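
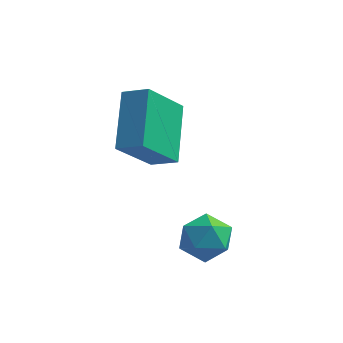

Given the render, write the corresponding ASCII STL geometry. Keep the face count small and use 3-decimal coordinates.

solid 
facet normal -0.263 0.081 0.961
outer loop
vertex 1.222 1.655 1.651
vertex 0.75 0.924 1.584
vertex 1.59 0.881 1.817
endloop
endfacet
facet normal 0.383 0.364 0.849
outer loop
vertex 1.222 1.655 1.651
vertex 1.59 0.881 1.817
vertex 2.027 1.484 1.361
endloop
endfacet
facet normal 0.316 0.878 0.359
outer loop
vertex 1.222 1.655 1.651
vertex 2.027 1.484 1.361
vertex 1.456 1.899 0.847
endloop
endfacet
facet normal -0.371 0.913 0.169
outer loop
vertex 1.222 1.655 1.651
vertex 1.456 1.899 0.847
vertex 0.667 1.553 0.985
endloop
endfacet
facet normal -0.728 0.420 0.542
outer loop
vertex 1.222 1.655 1.651
vertex 0.667 1.553 0.985
vertex 0.75 0.924 1.584
endloop
endfacet
facet normal 0.803 -0.145 0.578
outer loop
vertex 2.027 1.484 1.361
vertex 1.59 0.881 1.817
vertex 2.053 0.647 1.115
endloop
endfacet
facet normal -0.242 -0.603 0.760
outer loop
vertex 1.59 0.881 1.817
vertex 0.75 0.924 1.584
vertex 1.264 0.301 1.253
endloop
endfacet
facet normal -0.995 -0.055 0.081
outer loop
vertex 0.75 0.924 1.584
vertex 0.667 1.553 0.985
vertex 0.693 0.716 0.739
endloop
endfacet
facet normal -0.417 0.743 -0.523
outer loop
vertex 0.667 1.553 0.985
vertex 1.456 1.899 0.847
vertex 1.13 1.319 0.283
endloop
endfacet
facet normal 0.694 0.687 -0.216
outer loop
vertex 1.456 1.899 0.847
vertex 2.027 1.484 1.361
vertex 1.97 1.276 0.516
endloop
endfacet
facet normal 0.371 -0.913 -0.169
outer loop
vertex 1.498 0.545 0.449
vertex 2.053 0.647 1.115
vertex 1.264 0.301 1.253
endloop
endfacet
facet normal -0.316 -0.878 -0.359
outer loop
vertex 1.498 0.545 0.449
vertex 1.264 0.301 1.253
vertex 0.693 0.716 0.739
endloop
endfacet
facet normal -0.383 -0.364 -0.849
outer loop
vertex 1.498 0.545 0.449
vertex 0.693 0.716 0.739
vertex 1.13 1.319 0.283
endloop
endfacet
facet normal 0.263 -0.081 -0.961
outer loop
vertex 1.498 0.545 0.449
vertex 1.13 1.319 0.283
vertex 1.97 1.276 0.516
endloop
endfacet
facet normal 0.728 -0.420 -0.542
outer loop
vertex 1.498 0.545 0.449
vertex 1.97 1.276 0.516
vertex 2.053 0.647 1.115
endloop
endfacet
facet normal 0.417 -0.743 0.523
outer loop
vertex 1.264 0.301 1.253
vertex 2.053 0.647 1.115
vertex 1.59 0.881 1.817
endloop
endfacet
facet normal -0.694 -0.687 0.216
outer loop
vertex 0.693 0.716 0.739
vertex 1.264 0.301 1.253
vertex 0.75 0.924 1.584
endloop
endfacet
facet normal -0.803 0.145 -0.578
outer loop
vertex 1.13 1.319 0.283
vertex 0.693 0.716 0.739
vertex 0.667 1.553 0.985
endloop
endfacet
facet normal 0.242 0.603 -0.760
outer loop
vertex 1.97 1.276 0.516
vertex 1.13 1.319 0.283
vertex 1.456 1.899 0.847
endloop
endfacet
facet normal 0.995 0.055 -0.081
outer loop
vertex 2.053 0.647 1.115
vertex 1.97 1.276 0.516
vertex 2.027 1.484 1.361
endloop
endfacet
facet normal -0.371 -0.579 0.726
outer loop
vertex -1.15 3.934 4.964
vertex -2.01 4.023 4.595
vertex -0.813 2.209 3.761
endloop
endfacet
facet normal 0.915 -0.095 0.392
outer loop
vertex -0.09 3.337 2.345
vertex -1.15 3.934 4.964
vertex -0.813 2.209 3.761
endloop
endfacet
facet normal -0.370 -0.578 0.727
outer loop
vertex -0.813 2.209 3.761
vertex -2.01 4.023 4.595
vertex -1.673 2.297 3.393
endloop
endfacet
facet normal 0.159 -0.810 -0.564
outer loop
vertex -1.673 2.297 3.393
vertex -0.09 3.337 2.345
vertex -0.813 2.209 3.761
endloop
endfacet
facet normal -0.158 0.810 0.564
outer loop
vertex -1.15 3.934 4.964
vertex -1.287 5.151 3.179
vertex -2.01 4.023 4.595
endloop
endfacet
facet normal 0.915 -0.094 0.392
outer loop
vertex -0.427 5.063 3.547
vertex -1.15 3.934 4.964
vertex -0.09 3.337 2.345
endloop
endfacet
facet normal -0.159 0.810 0.564
outer loop
vertex -0.427 5.063 3.547
vertex -1.287 5.151 3.179
vertex -1.15 3.934 4.964
endloop
endfacet
facet normal -0.915 0.094 -0.392
outer loop
vertex -2.01 4.023 4.595
vertex -1.287 5.151 3.179
vertex -1.673 2.297 3.393
endloop
endfacet
facet normal 0.158 -0.810 -0.565
outer loop
vertex -0.95 3.426 1.976
vertex -0.09 3.337 2.345
vertex -1.673 2.297 3.393
endloop
endfacet
facet normal -0.915 0.094 -0.392
outer loop
vertex -1.673 2.297 3.393
vertex -1.287 5.151 3.179
vertex -0.95 3.426 1.976
endloop
endfacet
facet normal 0.371 0.578 -0.726
outer loop
vertex -0.95 3.426 1.976
vertex -0.427 5.063 3.547
vertex -0.09 3.337 2.345
endloop
endfacet
facet normal 0.370 0.579 -0.727
outer loop
vertex -1.287 5.151 3.179
vertex -0.427 5.063 3.547
vertex -0.95 3.426 1.976
endloop
endfacet

endsolid


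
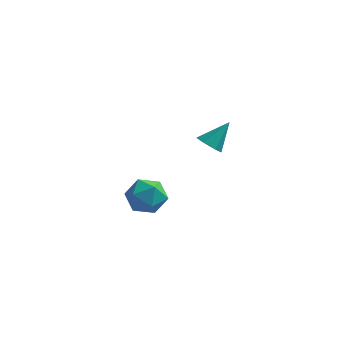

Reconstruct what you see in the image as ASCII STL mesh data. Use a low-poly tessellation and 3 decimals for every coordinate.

solid 
facet normal -0.445 -0.561 -0.698
outer loop
vertex 1.685 2.386 -3.684
vertex 1.154 2.411 -3.365
vertex 1.28 2.843 -3.793
endloop
endfacet
facet normal 0.731 0.551 -0.403
outer loop
vertex 1.685 2.386 -3.684
vertex 1.28 2.843 -3.793
vertex 1.786 3.209 -2.375
endloop
endfacet
facet normal -0.445 -0.561 -0.698
outer loop
vertex 1.28 2.843 -3.793
vertex 1.154 2.411 -3.365
vertex 0.749 2.868 -3.474
endloop
endfacet
facet normal -0.086 0.972 -0.220
outer loop
vertex 1.28 2.843 -3.793
vertex 0.749 2.868 -3.474
vertex 1.786 3.209 -2.375
endloop
endfacet
facet normal -0.445 -0.561 -0.698
outer loop
vertex 0.749 2.868 -3.474
vertex 1.154 2.411 -3.365
vertex 0.623 2.436 -3.047
endloop
endfacet
facet normal -0.659 0.617 0.430
outer loop
vertex 0.749 2.868 -3.474
vertex 0.623 2.436 -3.047
vertex 1.786 3.209 -2.375
endloop
endfacet
facet normal -0.444 -0.562 -0.698
outer loop
vertex 0.623 2.436 -3.047
vertex 1.154 2.411 -3.365
vertex 1.028 1.98 -2.938
endloop
endfacet
facet normal -0.415 -0.155 0.896
outer loop
vertex 0.623 2.436 -3.047
vertex 1.028 1.98 -2.938
vertex 1.786 3.209 -2.375
endloop
endfacet
facet normal -0.445 -0.561 -0.698
outer loop
vertex 1.028 1.98 -2.938
vertex 1.154 2.411 -3.365
vertex 1.56 1.955 -3.257
endloop
endfacet
facet normal 0.401 -0.574 0.714
outer loop
vertex 1.028 1.98 -2.938
vertex 1.56 1.955 -3.257
vertex 1.786 3.209 -2.375
endloop
endfacet
facet normal -0.445 -0.562 -0.697
outer loop
vertex 1.56 1.955 -3.257
vertex 1.154 2.411 -3.365
vertex 1.685 2.386 -3.684
endloop
endfacet
facet normal 0.973 -0.220 0.063
outer loop
vertex 1.56 1.955 -3.257
vertex 1.685 2.386 -3.684
vertex 1.786 3.209 -2.375
endloop
endfacet
facet normal -0.833 0.433 0.346
outer loop
vertex -0.316 -1.925 -3.177
vertex -0.727 -2.73 -3.159
vertex -0.274 -2.438 -2.434
endloop
endfacet
facet normal -0.253 0.789 0.559
outer loop
vertex -0.316 -1.925 -3.177
vertex -0.274 -2.438 -2.434
vertex 0.462 -1.998 -2.722
endloop
endfacet
facet normal 0.107 0.994 -0.023
outer loop
vertex -0.316 -1.925 -3.177
vertex 0.462 -1.998 -2.722
vertex 0.463 -2.019 -3.626
endloop
endfacet
facet normal -0.251 0.763 -0.595
outer loop
vertex -0.316 -1.925 -3.177
vertex 0.463 -2.019 -3.626
vertex -0.272 -2.471 -3.896
endloop
endfacet
facet normal -0.832 0.416 -0.367
outer loop
vertex -0.316 -1.925 -3.177
vertex -0.272 -2.471 -3.896
vertex -0.727 -2.73 -3.159
endloop
endfacet
facet normal 0.161 0.338 0.927
outer loop
vertex 0.462 -1.998 -2.722
vertex -0.274 -2.438 -2.434
vertex 0.532 -2.849 -2.424
endloop
endfacet
facet normal -0.777 -0.239 0.582
outer loop
vertex -0.274 -2.438 -2.434
vertex -0.727 -2.73 -3.159
vertex -0.203 -3.301 -2.694
endloop
endfacet
facet normal -0.776 -0.264 -0.572
outer loop
vertex -0.727 -2.73 -3.159
vertex -0.272 -2.471 -3.896
vertex -0.202 -3.322 -3.598
endloop
endfacet
facet normal 0.163 0.297 -0.941
outer loop
vertex -0.272 -2.471 -3.896
vertex 0.463 -2.019 -3.626
vertex 0.534 -2.882 -3.886
endloop
endfacet
facet normal 0.743 0.670 -0.015
outer loop
vertex 0.463 -2.019 -3.626
vertex 0.462 -1.998 -2.722
vertex 0.987 -2.59 -3.161
endloop
endfacet
facet normal 0.251 -0.763 0.595
outer loop
vertex 0.576 -3.395 -3.143
vertex 0.532 -2.849 -2.424
vertex -0.203 -3.301 -2.694
endloop
endfacet
facet normal -0.107 -0.994 0.023
outer loop
vertex 0.576 -3.395 -3.143
vertex -0.203 -3.301 -2.694
vertex -0.202 -3.322 -3.598
endloop
endfacet
facet normal 0.253 -0.789 -0.559
outer loop
vertex 0.576 -3.395 -3.143
vertex -0.202 -3.322 -3.598
vertex 0.534 -2.882 -3.886
endloop
endfacet
facet normal 0.833 -0.433 -0.346
outer loop
vertex 0.576 -3.395 -3.143
vertex 0.534 -2.882 -3.886
vertex 0.987 -2.59 -3.161
endloop
endfacet
facet normal 0.832 -0.416 0.367
outer loop
vertex 0.576 -3.395 -3.143
vertex 0.987 -2.59 -3.161
vertex 0.532 -2.849 -2.424
endloop
endfacet
facet normal -0.163 -0.297 0.941
outer loop
vertex -0.203 -3.301 -2.694
vertex 0.532 -2.849 -2.424
vertex -0.274 -2.438 -2.434
endloop
endfacet
facet normal -0.743 -0.670 0.015
outer loop
vertex -0.202 -3.322 -3.598
vertex -0.203 -3.301 -2.694
vertex -0.727 -2.73 -3.159
endloop
endfacet
facet normal -0.161 -0.338 -0.927
outer loop
vertex 0.534 -2.882 -3.886
vertex -0.202 -3.322 -3.598
vertex -0.272 -2.471 -3.896
endloop
endfacet
facet normal 0.777 0.239 -0.582
outer loop
vertex 0.987 -2.59 -3.161
vertex 0.534 -2.882 -3.886
vertex 0.463 -2.019 -3.626
endloop
endfacet
facet normal 0.776 0.264 0.572
outer loop
vertex 0.532 -2.849 -2.424
vertex 0.987 -2.59 -3.161
vertex 0.462 -1.998 -2.722
endloop
endfacet

endsolid


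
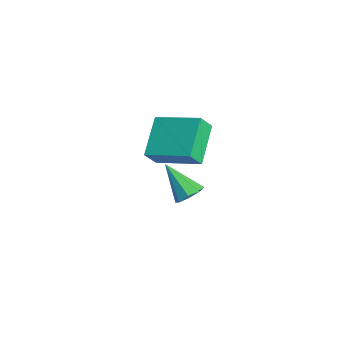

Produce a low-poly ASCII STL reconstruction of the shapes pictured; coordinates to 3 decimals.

solid 
facet normal 0.583 0.387 -0.714
outer loop
vertex 1.517 3.423 -1.248
vertex 1.074 3.122 -1.773
vertex 1.092 3.775 -1.404
endloop
endfacet
facet normal 0.120 0.520 0.846
outer loop
vertex 1.517 3.423 -1.248
vertex 1.092 3.775 -1.404
vertex -0.074 2.358 -0.367
endloop
endfacet
facet normal 0.583 0.387 -0.714
outer loop
vertex 1.092 3.775 -1.404
vertex 1.074 3.122 -1.773
vertex 0.656 3.744 -1.777
endloop
endfacet
facet normal -0.467 0.739 0.485
outer loop
vertex 1.092 3.775 -1.404
vertex 0.656 3.744 -1.777
vertex -0.074 2.358 -0.367
endloop
endfacet
facet normal 0.583 0.387 -0.714
outer loop
vertex 0.656 3.744 -1.777
vertex 1.074 3.122 -1.773
vertex 0.465 3.349 -2.147
endloop
endfacet
facet normal -0.893 0.450 -0.020
outer loop
vertex 0.656 3.744 -1.777
vertex 0.465 3.349 -2.147
vertex -0.074 2.358 -0.367
endloop
endfacet
facet normal 0.583 0.388 -0.714
outer loop
vertex 0.465 3.349 -2.147
vertex 1.074 3.122 -1.773
vertex 0.632 2.821 -2.298
endloop
endfacet
facet normal -0.909 -0.180 -0.376
outer loop
vertex 0.465 3.349 -2.147
vertex 0.632 2.821 -2.298
vertex -0.074 2.358 -0.367
endloop
endfacet
facet normal 0.583 0.388 -0.714
outer loop
vertex 0.632 2.821 -2.298
vertex 1.074 3.122 -1.773
vertex 1.057 2.469 -2.142
endloop
endfacet
facet normal -0.507 -0.777 -0.372
outer loop
vertex 0.632 2.821 -2.298
vertex 1.057 2.469 -2.142
vertex -0.074 2.358 -0.367
endloop
endfacet
facet normal 0.583 0.388 -0.714
outer loop
vertex 1.057 2.469 -2.142
vertex 1.074 3.122 -1.773
vertex 1.493 2.5 -1.769
endloop
endfacet
facet normal 0.080 -0.997 -0.011
outer loop
vertex 1.057 2.469 -2.142
vertex 1.493 2.5 -1.769
vertex -0.074 2.358 -0.367
endloop
endfacet
facet normal 0.583 0.388 -0.714
outer loop
vertex 1.493 2.5 -1.769
vertex 1.074 3.122 -1.773
vertex 1.683 2.895 -1.399
endloop
endfacet
facet normal 0.506 -0.707 0.494
outer loop
vertex 1.493 2.5 -1.769
vertex 1.683 2.895 -1.399
vertex -0.074 2.358 -0.367
endloop
endfacet
facet normal 0.583 0.388 -0.714
outer loop
vertex 1.683 2.895 -1.399
vertex 1.074 3.122 -1.773
vertex 1.517 3.423 -1.248
endloop
endfacet
facet normal 0.523 -0.078 0.849
outer loop
vertex 1.683 2.895 -1.399
vertex 1.517 3.423 -1.248
vertex -0.074 2.358 -0.367
endloop
endfacet
facet normal -0.660 -0.689 -0.301
outer loop
vertex 1.433 1.45 4.134
vertex 1.199 2.036 3.307
vertex 2.91 0.509 3.05
endloop
endfacet
facet normal 0.225 -0.563 0.795
outer loop
vertex 4.361 2.024 3.713
vertex 1.433 1.45 4.134
vertex 2.91 0.509 3.05
endloop
endfacet
facet normal -0.660 -0.689 -0.301
outer loop
vertex 2.91 0.509 3.05
vertex 1.199 2.036 3.307
vertex 2.676 1.095 2.223
endloop
endfacet
facet normal 0.717 -0.457 -0.526
outer loop
vertex 2.676 1.095 2.223
vertex 4.361 2.024 3.713
vertex 2.91 0.509 3.05
endloop
endfacet
facet normal -0.717 0.457 0.526
outer loop
vertex 1.433 1.45 4.134
vertex 2.65 3.551 3.97
vertex 1.199 2.036 3.307
endloop
endfacet
facet normal 0.225 -0.563 0.795
outer loop
vertex 2.884 2.965 4.797
vertex 1.433 1.45 4.134
vertex 4.361 2.024 3.713
endloop
endfacet
facet normal -0.717 0.457 0.526
outer loop
vertex 2.884 2.965 4.797
vertex 2.65 3.551 3.97
vertex 1.433 1.45 4.134
endloop
endfacet
facet normal -0.225 0.563 -0.795
outer loop
vertex 1.199 2.036 3.307
vertex 2.65 3.551 3.97
vertex 2.676 1.095 2.223
endloop
endfacet
facet normal 0.717 -0.457 -0.526
outer loop
vertex 4.127 2.61 2.886
vertex 4.361 2.024 3.713
vertex 2.676 1.095 2.223
endloop
endfacet
facet normal -0.225 0.563 -0.795
outer loop
vertex 2.676 1.095 2.223
vertex 2.65 3.551 3.97
vertex 4.127 2.61 2.886
endloop
endfacet
facet normal 0.660 0.689 0.301
outer loop
vertex 4.127 2.61 2.886
vertex 2.884 2.965 4.797
vertex 4.361 2.024 3.713
endloop
endfacet
facet normal 0.660 0.689 0.301
outer loop
vertex 2.65 3.551 3.97
vertex 2.884 2.965 4.797
vertex 4.127 2.61 2.886
endloop
endfacet

endsolid


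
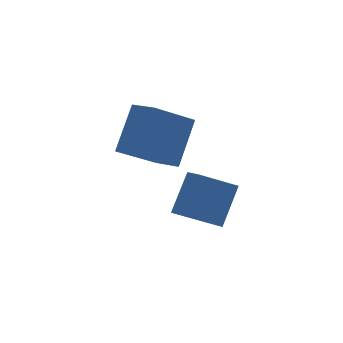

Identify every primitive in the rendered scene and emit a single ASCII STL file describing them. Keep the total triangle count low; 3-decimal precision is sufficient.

solid 
facet normal -0.541 -0.434 -0.720
outer loop
vertex 2.746 -3.194 -0.759
vertex 2.756 -2.23 -1.348
vertex 4.016 -3.63 -1.451
endloop
endfacet
facet normal -0.009 -0.853 0.522
outer loop
vertex 4.964 -2.87 -0.192
vertex 2.746 -3.194 -0.759
vertex 4.016 -3.63 -1.451
endloop
endfacet
facet normal -0.542 -0.435 -0.720
outer loop
vertex 4.016 -3.63 -1.451
vertex 2.756 -2.23 -1.348
vertex 4.025 -2.666 -2.04
endloop
endfacet
facet normal 0.840 -0.288 -0.459
outer loop
vertex 4.025 -2.666 -2.04
vertex 4.964 -2.87 -0.192
vertex 4.016 -3.63 -1.451
endloop
endfacet
facet normal -0.840 0.289 0.458
outer loop
vertex 2.746 -3.194 -0.759
vertex 3.704 -1.47 -0.089
vertex 2.756 -2.23 -1.348
endloop
endfacet
facet normal -0.009 -0.853 0.522
outer loop
vertex 3.695 -2.434 0.5
vertex 2.746 -3.194 -0.759
vertex 4.964 -2.87 -0.192
endloop
endfacet
facet normal -0.840 0.288 0.459
outer loop
vertex 3.695 -2.434 0.5
vertex 3.704 -1.47 -0.089
vertex 2.746 -3.194 -0.759
endloop
endfacet
facet normal 0.009 0.853 -0.522
outer loop
vertex 2.756 -2.23 -1.348
vertex 3.704 -1.47 -0.089
vertex 4.025 -2.666 -2.04
endloop
endfacet
facet normal 0.840 -0.289 -0.459
outer loop
vertex 4.974 -1.906 -0.781
vertex 4.964 -2.87 -0.192
vertex 4.025 -2.666 -2.04
endloop
endfacet
facet normal 0.009 0.853 -0.522
outer loop
vertex 4.025 -2.666 -2.04
vertex 3.704 -1.47 -0.089
vertex 4.974 -1.906 -0.781
endloop
endfacet
facet normal 0.542 0.434 0.720
outer loop
vertex 4.974 -1.906 -0.781
vertex 3.695 -2.434 0.5
vertex 4.964 -2.87 -0.192
endloop
endfacet
facet normal 0.541 0.435 0.720
outer loop
vertex 3.704 -1.47 -0.089
vertex 3.695 -2.434 0.5
vertex 4.974 -1.906 -0.781
endloop
endfacet
facet normal -0.515 -0.478 -0.712
outer loop
vertex 1.486 -2.372 2.182
vertex 1.127 -1.318 1.734
vertex 2.988 -2.333 1.069
endloop
endfacet
facet normal 0.299 -0.878 0.373
outer loop
vertex 4.013 -1.382 2.486
vertex 1.486 -2.372 2.182
vertex 2.988 -2.333 1.069
endloop
endfacet
facet normal -0.515 -0.478 -0.712
outer loop
vertex 2.988 -2.333 1.069
vertex 1.127 -1.318 1.734
vertex 2.629 -1.279 0.621
endloop
endfacet
facet normal 0.803 0.021 -0.595
outer loop
vertex 2.629 -1.279 0.621
vertex 4.013 -1.382 2.486
vertex 2.988 -2.333 1.069
endloop
endfacet
facet normal -0.803 -0.021 0.595
outer loop
vertex 1.486 -2.372 2.182
vertex 2.152 -0.367 3.151
vertex 1.127 -1.318 1.734
endloop
endfacet
facet normal 0.299 -0.878 0.373
outer loop
vertex 2.511 -1.421 3.599
vertex 1.486 -2.372 2.182
vertex 4.013 -1.382 2.486
endloop
endfacet
facet normal -0.803 -0.021 0.595
outer loop
vertex 2.511 -1.421 3.599
vertex 2.152 -0.367 3.151
vertex 1.486 -2.372 2.182
endloop
endfacet
facet normal -0.299 0.878 -0.373
outer loop
vertex 1.127 -1.318 1.734
vertex 2.152 -0.367 3.151
vertex 2.629 -1.279 0.621
endloop
endfacet
facet normal 0.803 0.021 -0.595
outer loop
vertex 3.654 -0.328 2.038
vertex 4.013 -1.382 2.486
vertex 2.629 -1.279 0.621
endloop
endfacet
facet normal -0.299 0.878 -0.373
outer loop
vertex 2.629 -1.279 0.621
vertex 2.152 -0.367 3.151
vertex 3.654 -0.328 2.038
endloop
endfacet
facet normal 0.515 0.478 0.712
outer loop
vertex 3.654 -0.328 2.038
vertex 2.511 -1.421 3.599
vertex 4.013 -1.382 2.486
endloop
endfacet
facet normal 0.515 0.478 0.712
outer loop
vertex 2.152 -0.367 3.151
vertex 2.511 -1.421 3.599
vertex 3.654 -0.328 2.038
endloop
endfacet

endsolid


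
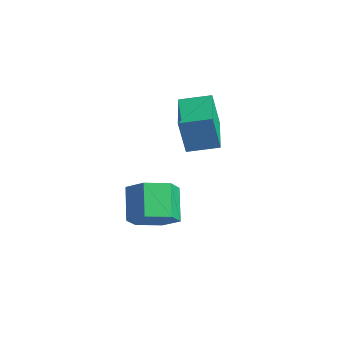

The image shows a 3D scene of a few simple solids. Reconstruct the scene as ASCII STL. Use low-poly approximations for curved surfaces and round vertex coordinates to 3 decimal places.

solid 
facet normal 0.628 -0.358 -0.691
outer loop
vertex 2.896 0.686 -2.453
vertex 2.11 0.381 -3.009
vertex 2.492 1.306 -3.141
endloop
endfacet
facet normal 0.668 0.704 0.242
outer loop
vertex 2.896 0.686 -2.453
vertex 2.492 1.306 -3.141
vertex 1.916 1.244 -1.375
endloop
endfacet
facet normal 0.668 0.703 0.243
outer loop
vertex 1.916 1.244 -1.375
vertex 2.492 1.306 -3.141
vertex 1.513 1.864 -2.062
endloop
endfacet
facet normal -0.628 0.358 0.691
outer loop
vertex 1.916 1.244 -1.375
vertex 1.513 1.864 -2.062
vertex 1.13 0.939 -1.931
endloop
endfacet
facet normal 0.628 -0.358 -0.691
outer loop
vertex 2.492 1.306 -3.141
vertex 2.11 0.381 -3.009
vertex 1.706 1.001 -3.697
endloop
endfacet
facet normal -0.012 0.884 -0.468
outer loop
vertex 2.492 1.306 -3.141
vertex 1.706 1.001 -3.697
vertex 1.513 1.864 -2.062
endloop
endfacet
facet normal -0.011 0.884 -0.468
outer loop
vertex 1.513 1.864 -2.062
vertex 1.706 1.001 -3.697
vertex 0.727 1.56 -2.618
endloop
endfacet
facet normal -0.628 0.358 0.692
outer loop
vertex 1.513 1.864 -2.062
vertex 0.727 1.56 -2.618
vertex 1.13 0.939 -1.931
endloop
endfacet
facet normal 0.628 -0.358 -0.691
outer loop
vertex 1.706 1.001 -3.697
vertex 2.11 0.381 -3.009
vertex 1.324 0.076 -3.565
endloop
endfacet
facet normal -0.680 0.180 -0.710
outer loop
vertex 1.706 1.001 -3.697
vertex 1.324 0.076 -3.565
vertex 0.727 1.56 -2.618
endloop
endfacet
facet normal -0.680 0.180 -0.711
outer loop
vertex 0.727 1.56 -2.618
vertex 1.324 0.076 -3.565
vertex 0.344 0.634 -2.487
endloop
endfacet
facet normal -0.628 0.357 0.691
outer loop
vertex 0.727 1.56 -2.618
vertex 0.344 0.634 -2.487
vertex 1.13 0.939 -1.931
endloop
endfacet
facet normal 0.628 -0.358 -0.691
outer loop
vertex 1.324 0.076 -3.565
vertex 2.11 0.381 -3.009
vertex 1.727 -0.544 -2.878
endloop
endfacet
facet normal -0.668 -0.703 -0.243
outer loop
vertex 1.324 0.076 -3.565
vertex 1.727 -0.544 -2.878
vertex 0.344 0.634 -2.487
endloop
endfacet
facet normal -0.668 -0.704 -0.242
outer loop
vertex 0.344 0.634 -2.487
vertex 1.727 -0.544 -2.878
vertex 0.748 0.014 -1.799
endloop
endfacet
facet normal -0.628 0.358 0.691
outer loop
vertex 0.344 0.634 -2.487
vertex 0.748 0.014 -1.799
vertex 1.13 0.939 -1.931
endloop
endfacet
facet normal 0.628 -0.358 -0.692
outer loop
vertex 1.727 -0.544 -2.878
vertex 2.11 0.381 -3.009
vertex 2.513 -0.24 -2.322
endloop
endfacet
facet normal 0.011 -0.884 0.467
outer loop
vertex 1.727 -0.544 -2.878
vertex 2.513 -0.24 -2.322
vertex 0.748 0.014 -1.799
endloop
endfacet
facet normal 0.012 -0.884 0.468
outer loop
vertex 0.748 0.014 -1.799
vertex 2.513 -0.24 -2.322
vertex 1.534 0.319 -1.243
endloop
endfacet
facet normal -0.628 0.358 0.691
outer loop
vertex 0.748 0.014 -1.799
vertex 1.534 0.319 -1.243
vertex 1.13 0.939 -1.931
endloop
endfacet
facet normal 0.628 -0.357 -0.691
outer loop
vertex 2.513 -0.24 -2.322
vertex 2.11 0.381 -3.009
vertex 2.896 0.686 -2.453
endloop
endfacet
facet normal 0.680 -0.181 0.711
outer loop
vertex 2.513 -0.24 -2.322
vertex 2.896 0.686 -2.453
vertex 1.534 0.319 -1.243
endloop
endfacet
facet normal 0.680 -0.179 0.711
outer loop
vertex 1.534 0.319 -1.243
vertex 2.896 0.686 -2.453
vertex 1.916 1.244 -1.375
endloop
endfacet
facet normal -0.628 0.358 0.691
outer loop
vertex 1.534 0.319 -1.243
vertex 1.916 1.244 -1.375
vertex 1.13 0.939 -1.931
endloop
endfacet
facet normal -0.533 -0.824 -0.191
outer loop
vertex 2.522 1.166 2.118
vertex 0.769 2.284 2.183
vertex 2.639 1.438 0.617
endloop
endfacet
facet normal 0.842 -0.538 -0.032
outer loop
vertex 3.311 2.476 0.857
vertex 2.522 1.166 2.118
vertex 2.639 1.438 0.617
endloop
endfacet
facet normal -0.533 -0.825 -0.191
outer loop
vertex 2.639 1.438 0.617
vertex 0.769 2.284 2.183
vertex 0.887 2.555 0.682
endloop
endfacet
facet normal 0.077 0.177 -0.981
outer loop
vertex 0.887 2.555 0.682
vertex 3.311 2.476 0.857
vertex 2.639 1.438 0.617
endloop
endfacet
facet normal -0.077 -0.177 0.981
outer loop
vertex 2.522 1.166 2.118
vertex 1.441 3.322 2.423
vertex 0.769 2.284 2.183
endloop
endfacet
facet normal 0.843 -0.537 -0.031
outer loop
vertex 3.193 2.205 2.358
vertex 2.522 1.166 2.118
vertex 3.311 2.476 0.857
endloop
endfacet
facet normal -0.077 -0.177 0.981
outer loop
vertex 3.193 2.205 2.358
vertex 1.441 3.322 2.423
vertex 2.522 1.166 2.118
endloop
endfacet
facet normal -0.842 0.538 0.031
outer loop
vertex 0.769 2.284 2.183
vertex 1.441 3.322 2.423
vertex 0.887 2.555 0.682
endloop
endfacet
facet normal 0.077 0.177 -0.981
outer loop
vertex 1.558 3.594 0.922
vertex 3.311 2.476 0.857
vertex 0.887 2.555 0.682
endloop
endfacet
facet normal -0.843 0.537 0.032
outer loop
vertex 0.887 2.555 0.682
vertex 1.441 3.322 2.423
vertex 1.558 3.594 0.922
endloop
endfacet
facet normal 0.533 0.824 0.191
outer loop
vertex 1.558 3.594 0.922
vertex 3.193 2.205 2.358
vertex 3.311 2.476 0.857
endloop
endfacet
facet normal 0.533 0.824 0.191
outer loop
vertex 1.441 3.322 2.423
vertex 3.193 2.205 2.358
vertex 1.558 3.594 0.922
endloop
endfacet

endsolid


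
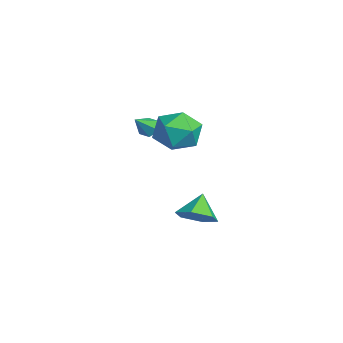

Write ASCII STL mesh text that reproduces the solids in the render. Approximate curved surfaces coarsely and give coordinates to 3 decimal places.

solid 
facet normal -0.565 0.825 0.014
outer loop
vertex -1.537 3.125 1.644
vertex -1.895 2.862 2.723
vertex -0.942 3.517 2.568
endloop
endfacet
facet normal 0.012 0.918 -0.397
outer loop
vertex -1.537 3.125 1.644
vertex -0.942 3.517 2.568
vertex -0.37 3.107 1.637
endloop
endfacet
facet normal 0.001 0.419 -0.908
outer loop
vertex -1.537 3.125 1.644
vertex -0.37 3.107 1.637
vertex -0.97 2.199 1.217
endloop
endfacet
facet normal -0.582 0.019 -0.813
outer loop
vertex -1.537 3.125 1.644
vertex -0.97 2.199 1.217
vertex -1.913 2.047 1.888
endloop
endfacet
facet normal -0.932 0.270 -0.243
outer loop
vertex -1.537 3.125 1.644
vertex -1.913 2.047 1.888
vertex -1.895 2.862 2.723
endloop
endfacet
facet normal 0.590 0.808 0.007
outer loop
vertex -0.37 3.107 1.637
vertex -0.942 3.517 2.568
vertex -0.007 2.833 2.712
endloop
endfacet
facet normal -0.343 0.657 0.671
outer loop
vertex -0.942 3.517 2.568
vertex -1.895 2.862 2.723
vertex -0.95 2.681 3.383
endloop
endfacet
facet normal -0.937 -0.241 0.255
outer loop
vertex -1.895 2.862 2.723
vertex -1.913 2.047 1.888
vertex -1.55 1.773 2.963
endloop
endfacet
facet normal -0.370 -0.647 -0.667
outer loop
vertex -1.913 2.047 1.888
vertex -0.97 2.199 1.217
vertex -0.978 1.363 2.032
endloop
endfacet
facet normal 0.573 0.001 -0.820
outer loop
vertex -0.97 2.199 1.217
vertex -0.37 3.107 1.637
vertex -0.025 2.018 1.877
endloop
endfacet
facet normal 0.582 -0.019 0.813
outer loop
vertex -0.383 1.755 2.956
vertex -0.007 2.833 2.712
vertex -0.95 2.681 3.383
endloop
endfacet
facet normal -0.001 -0.419 0.908
outer loop
vertex -0.383 1.755 2.956
vertex -0.95 2.681 3.383
vertex -1.55 1.773 2.963
endloop
endfacet
facet normal -0.012 -0.918 0.397
outer loop
vertex -0.383 1.755 2.956
vertex -1.55 1.773 2.963
vertex -0.978 1.363 2.032
endloop
endfacet
facet normal 0.565 -0.825 -0.014
outer loop
vertex -0.383 1.755 2.956
vertex -0.978 1.363 2.032
vertex -0.025 2.018 1.877
endloop
endfacet
facet normal 0.932 -0.270 0.243
outer loop
vertex -0.383 1.755 2.956
vertex -0.025 2.018 1.877
vertex -0.007 2.833 2.712
endloop
endfacet
facet normal 0.370 0.647 0.667
outer loop
vertex -0.95 2.681 3.383
vertex -0.007 2.833 2.712
vertex -0.942 3.517 2.568
endloop
endfacet
facet normal -0.573 -0.001 0.820
outer loop
vertex -1.55 1.773 2.963
vertex -0.95 2.681 3.383
vertex -1.895 2.862 2.723
endloop
endfacet
facet normal -0.590 -0.808 -0.007
outer loop
vertex -0.978 1.363 2.032
vertex -1.55 1.773 2.963
vertex -1.913 2.047 1.888
endloop
endfacet
facet normal 0.343 -0.657 -0.671
outer loop
vertex -0.025 2.018 1.877
vertex -0.978 1.363 2.032
vertex -0.97 2.199 1.217
endloop
endfacet
facet normal 0.937 0.241 -0.255
outer loop
vertex -0.007 2.833 2.712
vertex -0.025 2.018 1.877
vertex -0.37 3.107 1.637
endloop
endfacet
facet normal -0.476 0.580 -0.661
outer loop
vertex -2.261 1.971 1.749
vertex -2.694 1.633 1.764
vertex -2.663 2.057 2.114
endloop
endfacet
facet normal 0.621 0.555 0.554
outer loop
vertex -2.261 1.971 1.749
vertex -2.663 2.057 2.114
vertex -2.066 0.867 2.636
endloop
endfacet
facet normal -0.475 0.581 -0.661
outer loop
vertex -2.663 2.057 2.114
vertex -2.694 1.633 1.764
vertex -3.097 1.719 2.129
endloop
endfacet
facet normal -0.205 0.305 0.930
outer loop
vertex -2.663 2.057 2.114
vertex -3.097 1.719 2.129
vertex -2.066 0.867 2.636
endloop
endfacet
facet normal -0.475 0.581 -0.661
outer loop
vertex -3.097 1.719 2.129
vertex -2.694 1.633 1.764
vertex -3.128 1.295 1.779
endloop
endfacet
facet normal -0.664 -0.447 0.600
outer loop
vertex -3.097 1.719 2.129
vertex -3.128 1.295 1.779
vertex -2.066 0.867 2.636
endloop
endfacet
facet normal -0.475 0.581 -0.660
outer loop
vertex -3.128 1.295 1.779
vertex -2.694 1.633 1.764
vertex -2.725 1.21 1.414
endloop
endfacet
facet normal -0.297 -0.949 -0.106
outer loop
vertex -3.128 1.295 1.779
vertex -2.725 1.21 1.414
vertex -2.066 0.867 2.636
endloop
endfacet
facet normal -0.476 0.581 -0.660
outer loop
vertex -2.725 1.21 1.414
vertex -2.694 1.633 1.764
vertex -2.292 1.548 1.399
endloop
endfacet
facet normal 0.529 -0.699 -0.481
outer loop
vertex -2.725 1.21 1.414
vertex -2.292 1.548 1.399
vertex -2.066 0.867 2.636
endloop
endfacet
facet normal -0.476 0.581 -0.660
outer loop
vertex -2.292 1.548 1.399
vertex -2.694 1.633 1.764
vertex -2.261 1.971 1.749
endloop
endfacet
facet normal 0.987 0.053 -0.151
outer loop
vertex -2.292 1.548 1.399
vertex -2.261 1.971 1.749
vertex -2.066 0.867 2.636
endloop
endfacet
facet normal 0.596 -0.363 -0.716
outer loop
vertex -0.417 2.897 -2.384
vertex -0.994 3.298 -3.067
vertex -0.242 3.808 -2.7
endloop
endfacet
facet normal 0.340 0.249 0.907
outer loop
vertex -0.417 2.897 -2.384
vertex -0.242 3.808 -2.7
vertex -1.786 3.782 -2.113
endloop
endfacet
facet normal 0.596 -0.363 -0.716
outer loop
vertex -0.242 3.808 -2.7
vertex -0.994 3.298 -3.067
vertex -0.819 4.209 -3.383
endloop
endfacet
facet normal 0.141 0.901 0.410
outer loop
vertex -0.242 3.808 -2.7
vertex -0.819 4.209 -3.383
vertex -1.786 3.782 -2.113
endloop
endfacet
facet normal 0.595 -0.363 -0.717
outer loop
vertex -0.819 4.209 -3.383
vertex -0.994 3.298 -3.067
vertex -1.571 3.699 -3.749
endloop
endfacet
facet normal -0.520 0.847 -0.111
outer loop
vertex -0.819 4.209 -3.383
vertex -1.571 3.699 -3.749
vertex -1.786 3.782 -2.113
endloop
endfacet
facet normal 0.595 -0.364 -0.717
outer loop
vertex -1.571 3.699 -3.749
vertex -0.994 3.298 -3.067
vertex -1.747 2.788 -3.433
endloop
endfacet
facet normal -0.980 0.142 -0.136
outer loop
vertex -1.571 3.699 -3.749
vertex -1.747 2.788 -3.433
vertex -1.786 3.782 -2.113
endloop
endfacet
facet normal 0.595 -0.364 -0.717
outer loop
vertex -1.747 2.788 -3.433
vertex -0.994 3.298 -3.067
vertex -1.169 2.387 -2.75
endloop
endfacet
facet normal -0.781 -0.510 0.361
outer loop
vertex -1.747 2.788 -3.433
vertex -1.169 2.387 -2.75
vertex -1.786 3.782 -2.113
endloop
endfacet
facet normal 0.595 -0.364 -0.716
outer loop
vertex -1.169 2.387 -2.75
vertex -0.994 3.298 -3.067
vertex -0.417 2.897 -2.384
endloop
endfacet
facet normal -0.120 -0.456 0.882
outer loop
vertex -1.169 2.387 -2.75
vertex -0.417 2.897 -2.384
vertex -1.786 3.782 -2.113
endloop
endfacet

endsolid


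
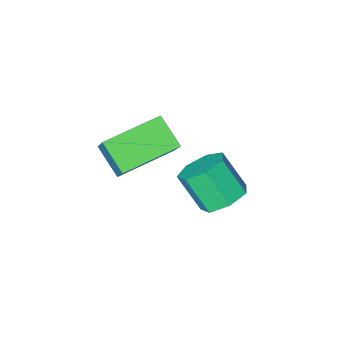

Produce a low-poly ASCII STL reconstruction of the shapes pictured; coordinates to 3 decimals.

solid 
facet normal -0.259 0.551 -0.793
outer loop
vertex -1.416 -0.723 -2.994
vertex -2.18 -1.095 -3.003
vertex -1.937 -0.391 -2.593
endloop
endfacet
facet normal 0.658 0.702 0.273
outer loop
vertex -1.416 -0.723 -2.994
vertex -1.937 -0.391 -2.593
vertex -1.035 -1.534 -1.829
endloop
endfacet
facet normal 0.657 0.702 0.274
outer loop
vertex -1.035 -1.534 -1.829
vertex -1.937 -0.391 -2.593
vertex -1.557 -1.202 -1.427
endloop
endfacet
facet normal 0.259 -0.552 0.793
outer loop
vertex -1.035 -1.534 -1.829
vertex -1.557 -1.202 -1.427
vertex -1.8 -1.905 -1.837
endloop
endfacet
facet normal -0.259 0.551 -0.793
outer loop
vertex -1.937 -0.391 -2.593
vertex -2.18 -1.095 -3.003
vertex -2.642 -0.588 -2.5
endloop
endfacet
facet normal -0.142 0.790 0.596
outer loop
vertex -1.937 -0.391 -2.593
vertex -2.642 -0.588 -2.5
vertex -1.557 -1.202 -1.427
endloop
endfacet
facet normal -0.142 0.790 0.596
outer loop
vertex -1.557 -1.202 -1.427
vertex -2.642 -0.588 -2.5
vertex -2.261 -1.399 -1.334
endloop
endfacet
facet normal 0.259 -0.552 0.793
outer loop
vertex -1.557 -1.202 -1.427
vertex -2.261 -1.399 -1.334
vertex -1.8 -1.905 -1.837
endloop
endfacet
facet normal -0.259 0.551 -0.793
outer loop
vertex -2.642 -0.588 -2.5
vertex -2.18 -1.095 -3.003
vertex -2.999 -1.167 -2.786
endloop
endfacet
facet normal -0.836 0.283 0.470
outer loop
vertex -2.642 -0.588 -2.5
vertex -2.999 -1.167 -2.786
vertex -2.261 -1.399 -1.334
endloop
endfacet
facet normal -0.836 0.283 0.470
outer loop
vertex -2.261 -1.399 -1.334
vertex -2.999 -1.167 -2.786
vertex -2.618 -1.978 -1.62
endloop
endfacet
facet normal 0.260 -0.552 0.793
outer loop
vertex -2.261 -1.399 -1.334
vertex -2.618 -1.978 -1.62
vertex -1.8 -1.905 -1.837
endloop
endfacet
facet normal -0.259 0.551 -0.793
outer loop
vertex -2.999 -1.167 -2.786
vertex -2.18 -1.095 -3.003
vertex -2.739 -1.691 -3.235
endloop
endfacet
facet normal -0.899 -0.437 -0.010
outer loop
vertex -2.999 -1.167 -2.786
vertex -2.739 -1.691 -3.235
vertex -2.618 -1.978 -1.62
endloop
endfacet
facet normal -0.900 -0.436 -0.010
outer loop
vertex -2.618 -1.978 -1.62
vertex -2.739 -1.691 -3.235
vertex -2.359 -2.502 -2.069
endloop
endfacet
facet normal 0.260 -0.551 0.793
outer loop
vertex -2.618 -1.978 -1.62
vertex -2.359 -2.502 -2.069
vertex -1.8 -1.905 -1.837
endloop
endfacet
facet normal -0.260 0.552 -0.792
outer loop
vertex -2.739 -1.691 -3.235
vertex -2.18 -1.095 -3.003
vertex -2.059 -1.766 -3.51
endloop
endfacet
facet normal -0.286 -0.828 -0.482
outer loop
vertex -2.739 -1.691 -3.235
vertex -2.059 -1.766 -3.51
vertex -2.359 -2.502 -2.069
endloop
endfacet
facet normal -0.286 -0.828 -0.482
outer loop
vertex -2.359 -2.502 -2.069
vertex -2.059 -1.766 -3.51
vertex -1.678 -2.577 -2.344
endloop
endfacet
facet normal 0.260 -0.551 0.793
outer loop
vertex -2.359 -2.502 -2.069
vertex -1.678 -2.577 -2.344
vertex -1.8 -1.905 -1.837
endloop
endfacet
facet normal -0.258 0.552 -0.793
outer loop
vertex -2.059 -1.766 -3.51
vertex -2.18 -1.095 -3.003
vertex -1.47 -1.336 -3.402
endloop
endfacet
facet normal 0.543 -0.596 -0.592
outer loop
vertex -2.059 -1.766 -3.51
vertex -1.47 -1.336 -3.402
vertex -1.678 -2.577 -2.344
endloop
endfacet
facet normal 0.543 -0.596 -0.592
outer loop
vertex -1.678 -2.577 -2.344
vertex -1.47 -1.336 -3.402
vertex -1.089 -2.146 -2.237
endloop
endfacet
facet normal 0.259 -0.551 0.793
outer loop
vertex -1.678 -2.577 -2.344
vertex -1.089 -2.146 -2.237
vertex -1.8 -1.905 -1.837
endloop
endfacet
facet normal -0.259 0.551 -0.793
outer loop
vertex -1.47 -1.336 -3.402
vertex -2.18 -1.095 -3.003
vertex -1.416 -0.723 -2.994
endloop
endfacet
facet normal 0.963 0.085 -0.256
outer loop
vertex -1.47 -1.336 -3.402
vertex -1.416 -0.723 -2.994
vertex -1.089 -2.146 -2.237
endloop
endfacet
facet normal 0.963 0.085 -0.256
outer loop
vertex -1.089 -2.146 -2.237
vertex -1.416 -0.723 -2.994
vertex -1.035 -1.534 -1.829
endloop
endfacet
facet normal 0.259 -0.551 0.793
outer loop
vertex -1.089 -2.146 -2.237
vertex -1.035 -1.534 -1.829
vertex -1.8 -1.905 -1.837
endloop
endfacet
facet normal -0.975 0.034 0.218
outer loop
vertex -0.56 -2.558 0.509
vertex -0.301 -1.737 1.536
vertex -0.691 -1.594 -0.228
endloop
endfacet
facet normal -0.194 -0.612 -0.767
outer loop
vertex 1.221 -1.663 -0.656
vertex -0.56 -2.558 0.509
vertex -0.691 -1.594 -0.228
endloop
endfacet
facet normal -0.975 0.036 0.218
outer loop
vertex -0.691 -1.594 -0.228
vertex -0.301 -1.737 1.536
vertex -0.431 -0.773 0.799
endloop
endfacet
facet normal -0.107 0.790 -0.604
outer loop
vertex -0.431 -0.773 0.799
vertex 1.221 -1.663 -0.656
vertex -0.691 -1.594 -0.228
endloop
endfacet
facet normal 0.107 -0.790 0.604
outer loop
vertex -0.56 -2.558 0.509
vertex 1.611 -1.806 1.108
vertex -0.301 -1.737 1.536
endloop
endfacet
facet normal -0.194 -0.612 -0.767
outer loop
vertex 1.351 -2.627 0.081
vertex -0.56 -2.558 0.509
vertex 1.221 -1.663 -0.656
endloop
endfacet
facet normal 0.107 -0.790 0.604
outer loop
vertex 1.351 -2.627 0.081
vertex 1.611 -1.806 1.108
vertex -0.56 -2.558 0.509
endloop
endfacet
facet normal 0.194 0.612 0.767
outer loop
vertex -0.301 -1.737 1.536
vertex 1.611 -1.806 1.108
vertex -0.431 -0.773 0.799
endloop
endfacet
facet normal -0.107 0.790 -0.604
outer loop
vertex 1.48 -0.842 0.371
vertex 1.221 -1.663 -0.656
vertex -0.431 -0.773 0.799
endloop
endfacet
facet normal 0.194 0.612 0.766
outer loop
vertex -0.431 -0.773 0.799
vertex 1.611 -1.806 1.108
vertex 1.48 -0.842 0.371
endloop
endfacet
facet normal 0.975 -0.035 -0.218
outer loop
vertex 1.48 -0.842 0.371
vertex 1.351 -2.627 0.081
vertex 1.221 -1.663 -0.656
endloop
endfacet
facet normal 0.975 -0.035 -0.219
outer loop
vertex 1.611 -1.806 1.108
vertex 1.351 -2.627 0.081
vertex 1.48 -0.842 0.371
endloop
endfacet

endsolid


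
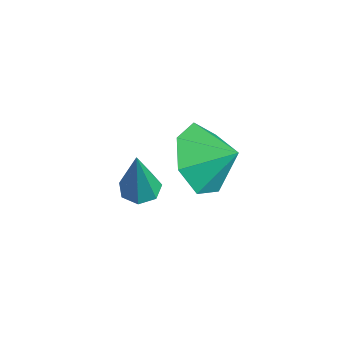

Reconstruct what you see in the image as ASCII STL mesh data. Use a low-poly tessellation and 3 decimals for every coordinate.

solid 
facet normal -0.612 -0.582 -0.536
outer loop
vertex 0.141 3.34 0.573
vertex -0.462 3.155 1.462
vertex -0.568 3.948 0.722
endloop
endfacet
facet normal 0.589 0.757 -0.283
outer loop
vertex 0.141 3.34 0.573
vertex -0.568 3.948 0.722
vertex 0.242 3.825 2.078
endloop
endfacet
facet normal -0.612 -0.582 -0.536
outer loop
vertex -0.568 3.948 0.722
vertex -0.462 3.155 1.462
vertex -1.197 3.96 1.428
endloop
endfacet
facet normal 0.072 0.996 0.047
outer loop
vertex -0.568 3.948 0.722
vertex -1.197 3.96 1.428
vertex 0.242 3.825 2.078
endloop
endfacet
facet normal -0.612 -0.582 -0.536
outer loop
vertex -1.197 3.96 1.428
vertex -0.462 3.155 1.462
vertex -1.272 3.365 2.16
endloop
endfacet
facet normal -0.201 0.770 0.605
outer loop
vertex -1.197 3.96 1.428
vertex -1.272 3.365 2.16
vertex 0.242 3.825 2.078
endloop
endfacet
facet normal -0.612 -0.582 -0.536
outer loop
vertex -1.272 3.365 2.16
vertex -0.462 3.155 1.462
vertex -0.738 2.613 2.366
endloop
endfacet
facet normal -0.023 0.249 0.968
outer loop
vertex -1.272 3.365 2.16
vertex -0.738 2.613 2.366
vertex 0.242 3.825 2.078
endloop
endfacet
facet normal -0.611 -0.582 -0.536
outer loop
vertex -0.738 2.613 2.366
vertex -0.462 3.155 1.462
vertex 0.005 2.269 1.892
endloop
endfacet
facet normal 0.471 -0.175 0.865
outer loop
vertex -0.738 2.613 2.366
vertex 0.005 2.269 1.892
vertex 0.242 3.825 2.078
endloop
endfacet
facet normal -0.611 -0.582 -0.536
outer loop
vertex 0.005 2.269 1.892
vertex -0.462 3.155 1.462
vertex 0.396 2.593 1.094
endloop
endfacet
facet normal 0.910 -0.183 0.372
outer loop
vertex 0.005 2.269 1.892
vertex 0.396 2.593 1.094
vertex 0.242 3.825 2.078
endloop
endfacet
facet normal -0.611 -0.582 -0.536
outer loop
vertex 0.396 2.593 1.094
vertex -0.462 3.155 1.462
vertex 0.141 3.34 0.573
endloop
endfacet
facet normal 0.963 0.232 -0.139
outer loop
vertex 0.396 2.593 1.094
vertex 0.141 3.34 0.573
vertex 0.242 3.825 2.078
endloop
endfacet
facet normal -0.181 0.134 -0.974
outer loop
vertex -2.339 2.283 -1.938
vertex -2.827 2.586 -1.806
vertex -2.278 2.788 -1.88
endloop
endfacet
facet normal 0.988 -0.129 0.082
outer loop
vertex -2.339 2.283 -1.938
vertex -2.278 2.788 -1.88
vertex -2.493 2.334 0.006
endloop
endfacet
facet normal -0.181 0.134 -0.974
outer loop
vertex -2.278 2.788 -1.88
vertex -2.827 2.586 -1.806
vertex -2.631 3.14 -1.766
endloop
endfacet
facet normal 0.723 0.648 0.238
outer loop
vertex -2.278 2.788 -1.88
vertex -2.631 3.14 -1.766
vertex -2.493 2.334 0.006
endloop
endfacet
facet normal -0.181 0.134 -0.974
outer loop
vertex -2.631 3.14 -1.766
vertex -2.827 2.586 -1.806
vertex -3.132 3.076 -1.682
endloop
endfacet
facet normal -0.046 0.908 0.417
outer loop
vertex -2.631 3.14 -1.766
vertex -3.132 3.076 -1.682
vertex -2.493 2.334 0.006
endloop
endfacet
facet normal -0.180 0.135 -0.974
outer loop
vertex -3.132 3.076 -1.682
vertex -2.827 2.586 -1.806
vertex -3.403 2.642 -1.692
endloop
endfacet
facet normal -0.748 0.456 0.483
outer loop
vertex -3.132 3.076 -1.682
vertex -3.403 2.642 -1.692
vertex -2.493 2.334 0.006
endloop
endfacet
facet normal -0.180 0.135 -0.974
outer loop
vertex -3.403 2.642 -1.692
vertex -2.827 2.586 -1.806
vertex -3.241 2.166 -1.788
endloop
endfacet
facet normal -0.846 -0.366 0.387
outer loop
vertex -3.403 2.642 -1.692
vertex -3.241 2.166 -1.788
vertex -2.493 2.334 0.006
endloop
endfacet
facet normal -0.180 0.136 -0.974
outer loop
vertex -3.241 2.166 -1.788
vertex -2.827 2.586 -1.806
vertex -2.767 2.006 -1.898
endloop
endfacet
facet normal -0.271 -0.941 0.201
outer loop
vertex -3.241 2.166 -1.788
vertex -2.767 2.006 -1.898
vertex -2.493 2.334 0.006
endloop
endfacet
facet normal -0.179 0.136 -0.974
outer loop
vertex -2.767 2.006 -1.898
vertex -2.827 2.586 -1.806
vertex -2.339 2.283 -1.938
endloop
endfacet
facet normal 0.546 -0.835 0.065
outer loop
vertex -2.767 2.006 -1.898
vertex -2.339 2.283 -1.938
vertex -2.493 2.334 0.006
endloop
endfacet

endsolid


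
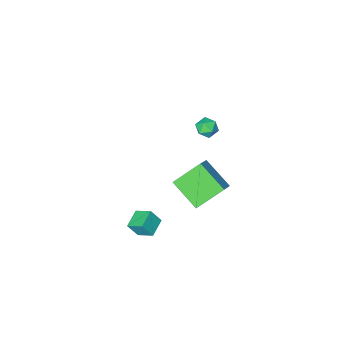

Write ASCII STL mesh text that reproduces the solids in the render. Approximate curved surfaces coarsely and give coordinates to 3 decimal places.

solid 
facet normal -0.535 0.769 0.350
outer loop
vertex -4.301 -3.106 -0.664
vertex -4.217 -3.369 0.041
vertex -3.71 -2.885 -0.246
endloop
endfacet
facet normal -0.184 0.952 -0.244
outer loop
vertex -4.301 -3.106 -0.664
vertex -3.71 -2.885 -0.246
vertex -3.614 -3.054 -0.978
endloop
endfacet
facet normal -0.389 0.511 -0.766
outer loop
vertex -4.301 -3.106 -0.664
vertex -3.614 -3.054 -0.978
vertex -4.062 -3.642 -1.143
endloop
endfacet
facet normal -0.866 0.057 -0.496
outer loop
vertex -4.301 -3.106 -0.664
vertex -4.062 -3.642 -1.143
vertex -4.435 -3.836 -0.514
endloop
endfacet
facet normal -0.957 0.216 0.194
outer loop
vertex -4.301 -3.106 -0.664
vertex -4.435 -3.836 -0.514
vertex -4.217 -3.369 0.041
endloop
endfacet
facet normal 0.513 0.849 -0.129
outer loop
vertex -3.614 -3.054 -0.978
vertex -3.71 -2.885 -0.246
vertex -3.105 -3.284 -0.466
endloop
endfacet
facet normal -0.056 0.552 0.832
outer loop
vertex -3.71 -2.885 -0.246
vertex -4.217 -3.369 0.041
vertex -3.478 -3.478 0.163
endloop
endfacet
facet normal -0.739 -0.344 0.580
outer loop
vertex -4.217 -3.369 0.041
vertex -4.435 -3.836 -0.514
vertex -3.926 -4.066 -0.002
endloop
endfacet
facet normal -0.592 -0.602 -0.537
outer loop
vertex -4.435 -3.836 -0.514
vertex -4.062 -3.642 -1.143
vertex -3.83 -4.235 -0.734
endloop
endfacet
facet normal 0.181 0.136 -0.974
outer loop
vertex -4.062 -3.642 -1.143
vertex -3.614 -3.054 -0.978
vertex -3.323 -3.751 -1.021
endloop
endfacet
facet normal 0.866 -0.057 0.496
outer loop
vertex -3.239 -4.014 -0.316
vertex -3.105 -3.284 -0.466
vertex -3.478 -3.478 0.163
endloop
endfacet
facet normal 0.389 -0.511 0.766
outer loop
vertex -3.239 -4.014 -0.316
vertex -3.478 -3.478 0.163
vertex -3.926 -4.066 -0.002
endloop
endfacet
facet normal 0.184 -0.952 0.244
outer loop
vertex -3.239 -4.014 -0.316
vertex -3.926 -4.066 -0.002
vertex -3.83 -4.235 -0.734
endloop
endfacet
facet normal 0.535 -0.769 -0.350
outer loop
vertex -3.239 -4.014 -0.316
vertex -3.83 -4.235 -0.734
vertex -3.323 -3.751 -1.021
endloop
endfacet
facet normal 0.957 -0.216 -0.194
outer loop
vertex -3.239 -4.014 -0.316
vertex -3.323 -3.751 -1.021
vertex -3.105 -3.284 -0.466
endloop
endfacet
facet normal 0.592 0.602 0.537
outer loop
vertex -3.478 -3.478 0.163
vertex -3.105 -3.284 -0.466
vertex -3.71 -2.885 -0.246
endloop
endfacet
facet normal -0.181 -0.136 0.974
outer loop
vertex -3.926 -4.066 -0.002
vertex -3.478 -3.478 0.163
vertex -4.217 -3.369 0.041
endloop
endfacet
facet normal -0.513 -0.849 0.129
outer loop
vertex -3.83 -4.235 -0.734
vertex -3.926 -4.066 -0.002
vertex -4.435 -3.836 -0.514
endloop
endfacet
facet normal 0.056 -0.552 -0.832
outer loop
vertex -3.323 -3.751 -1.021
vertex -3.83 -4.235 -0.734
vertex -4.062 -3.642 -1.143
endloop
endfacet
facet normal 0.739 0.344 -0.580
outer loop
vertex -3.105 -3.284 -0.466
vertex -3.323 -3.751 -1.021
vertex -3.614 -3.054 -0.978
endloop
endfacet
facet normal -0.783 -0.568 0.253
outer loop
vertex 3.579 2.852 1.465
vertex 3.091 3.148 0.62
vertex 4.024 1.99 0.906
endloop
endfacet
facet normal 0.478 -0.290 0.829
outer loop
vertex 4.909 2.632 0.62
vertex 3.579 2.852 1.465
vertex 4.024 1.99 0.906
endloop
endfacet
facet normal -0.783 -0.568 0.254
outer loop
vertex 4.024 1.99 0.906
vertex 3.091 3.148 0.62
vertex 3.536 2.285 0.061
endloop
endfacet
facet normal 0.398 -0.770 -0.499
outer loop
vertex 3.536 2.285 0.061
vertex 4.909 2.632 0.62
vertex 4.024 1.99 0.906
endloop
endfacet
facet normal -0.397 0.770 0.499
outer loop
vertex 3.579 2.852 1.465
vertex 3.976 3.79 0.334
vertex 3.091 3.148 0.62
endloop
endfacet
facet normal 0.479 -0.290 0.829
outer loop
vertex 4.464 3.495 1.179
vertex 3.579 2.852 1.465
vertex 4.909 2.632 0.62
endloop
endfacet
facet normal -0.398 0.770 0.499
outer loop
vertex 4.464 3.495 1.179
vertex 3.976 3.79 0.334
vertex 3.579 2.852 1.465
endloop
endfacet
facet normal -0.478 0.290 -0.829
outer loop
vertex 3.091 3.148 0.62
vertex 3.976 3.79 0.334
vertex 3.536 2.285 0.061
endloop
endfacet
facet normal 0.398 -0.770 -0.499
outer loop
vertex 4.421 2.928 -0.225
vertex 4.909 2.632 0.62
vertex 3.536 2.285 0.061
endloop
endfacet
facet normal -0.479 0.290 -0.829
outer loop
vertex 3.536 2.285 0.061
vertex 3.976 3.79 0.334
vertex 4.421 2.928 -0.225
endloop
endfacet
facet normal 0.783 0.568 -0.253
outer loop
vertex 4.421 2.928 -0.225
vertex 4.464 3.495 1.179
vertex 4.909 2.632 0.62
endloop
endfacet
facet normal 0.783 0.568 -0.254
outer loop
vertex 3.976 3.79 0.334
vertex 4.464 3.495 1.179
vertex 4.421 2.928 -0.225
endloop
endfacet
facet normal -0.614 -0.535 -0.580
outer loop
vertex -0.919 1.112 2.12
vertex -1.395 2.826 1.041
vertex 0.614 0.734 0.844
endloop
endfacet
facet normal 0.229 -0.824 0.519
outer loop
vertex 1.395 1.414 1.579
vertex -0.919 1.112 2.12
vertex 0.614 0.734 0.844
endloop
endfacet
facet normal -0.615 -0.536 -0.579
outer loop
vertex 0.614 0.734 0.844
vertex -1.395 2.826 1.041
vertex 0.138 2.448 -0.236
endloop
endfacet
facet normal 0.755 -0.187 -0.629
outer loop
vertex 0.138 2.448 -0.236
vertex 1.395 1.414 1.579
vertex 0.614 0.734 0.844
endloop
endfacet
facet normal -0.755 0.187 0.629
outer loop
vertex -0.919 1.112 2.12
vertex -0.614 3.506 1.776
vertex -1.395 2.826 1.041
endloop
endfacet
facet normal 0.229 -0.824 0.518
outer loop
vertex -0.138 1.792 2.856
vertex -0.919 1.112 2.12
vertex 1.395 1.414 1.579
endloop
endfacet
facet normal -0.755 0.187 0.629
outer loop
vertex -0.138 1.792 2.856
vertex -0.614 3.506 1.776
vertex -0.919 1.112 2.12
endloop
endfacet
facet normal -0.229 0.824 -0.519
outer loop
vertex -1.395 2.826 1.041
vertex -0.614 3.506 1.776
vertex 0.138 2.448 -0.236
endloop
endfacet
facet normal 0.755 -0.186 -0.629
outer loop
vertex 0.919 3.128 0.5
vertex 1.395 1.414 1.579
vertex 0.138 2.448 -0.236
endloop
endfacet
facet normal -0.229 0.824 -0.519
outer loop
vertex 0.138 2.448 -0.236
vertex -0.614 3.506 1.776
vertex 0.919 3.128 0.5
endloop
endfacet
facet normal 0.615 0.535 0.579
outer loop
vertex 0.919 3.128 0.5
vertex -0.138 1.792 2.856
vertex 1.395 1.414 1.579
endloop
endfacet
facet normal 0.614 0.536 0.579
outer loop
vertex -0.614 3.506 1.776
vertex -0.138 1.792 2.856
vertex 0.919 3.128 0.5
endloop
endfacet

endsolid


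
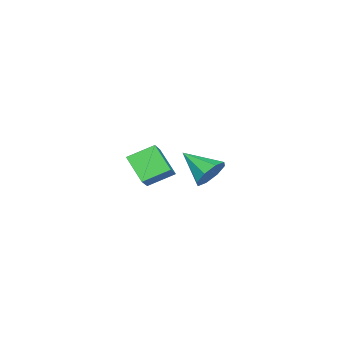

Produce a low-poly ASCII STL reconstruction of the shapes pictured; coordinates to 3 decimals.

solid 
facet normal 0.162 0.863 -0.479
outer loop
vertex -2.397 -1.86 -4.037
vertex -2.843 -1.341 -3.253
vertex -1.874 -1.647 -3.476
endloop
endfacet
facet normal 0.599 -0.753 -0.272
outer loop
vertex -2.397 -1.86 -4.037
vertex -1.874 -1.647 -3.476
vertex -3.177 -3.119 -2.267
endloop
endfacet
facet normal 0.162 0.863 -0.479
outer loop
vertex -1.874 -1.647 -3.476
vertex -2.843 -1.341 -3.253
vertex -1.919 -1.255 -2.785
endloop
endfacet
facet normal 0.824 -0.468 0.319
outer loop
vertex -1.874 -1.647 -3.476
vertex -1.919 -1.255 -2.785
vertex -3.177 -3.119 -2.267
endloop
endfacet
facet normal 0.163 0.862 -0.479
outer loop
vertex -1.919 -1.255 -2.785
vertex -2.843 -1.341 -3.253
vertex -2.504 -0.913 -2.368
endloop
endfacet
facet normal 0.528 -0.122 0.841
outer loop
vertex -1.919 -1.255 -2.785
vertex -2.504 -0.913 -2.368
vertex -3.177 -3.119 -2.267
endloop
endfacet
facet normal 0.161 0.863 -0.479
outer loop
vertex -2.504 -0.913 -2.368
vertex -2.843 -1.341 -3.253
vertex -3.289 -0.823 -2.47
endloop
endfacet
facet normal -0.119 0.082 0.990
outer loop
vertex -2.504 -0.913 -2.368
vertex -3.289 -0.823 -2.47
vertex -3.177 -3.119 -2.267
endloop
endfacet
facet normal 0.162 0.863 -0.479
outer loop
vertex -3.289 -0.823 -2.47
vertex -2.843 -1.341 -3.253
vertex -3.812 -1.036 -3.031
endloop
endfacet
facet normal -0.736 0.024 0.677
outer loop
vertex -3.289 -0.823 -2.47
vertex -3.812 -1.036 -3.031
vertex -3.177 -3.119 -2.267
endloop
endfacet
facet normal 0.162 0.863 -0.479
outer loop
vertex -3.812 -1.036 -3.031
vertex -2.843 -1.341 -3.253
vertex -3.767 -1.428 -3.722
endloop
endfacet
facet normal -0.961 -0.262 0.086
outer loop
vertex -3.812 -1.036 -3.031
vertex -3.767 -1.428 -3.722
vertex -3.177 -3.119 -2.267
endloop
endfacet
facet normal 0.162 0.863 -0.479
outer loop
vertex -3.767 -1.428 -3.722
vertex -2.843 -1.341 -3.253
vertex -3.181 -1.769 -4.139
endloop
endfacet
facet normal -0.664 -0.607 -0.436
outer loop
vertex -3.767 -1.428 -3.722
vertex -3.181 -1.769 -4.139
vertex -3.177 -3.119 -2.267
endloop
endfacet
facet normal 0.162 0.863 -0.479
outer loop
vertex -3.181 -1.769 -4.139
vertex -2.843 -1.341 -3.253
vertex -2.397 -1.86 -4.037
endloop
endfacet
facet normal -0.018 -0.811 -0.585
outer loop
vertex -3.181 -1.769 -4.139
vertex -2.397 -1.86 -4.037
vertex -3.177 -3.119 -2.267
endloop
endfacet
facet normal -0.539 0.714 0.447
outer loop
vertex 2.964 -1.487 1.349
vertex 3.566 -0.337 0.236
vertex 1.946 -1.744 0.533
endloop
endfacet
facet normal -0.352 -0.673 0.651
outer loop
vertex 2.774 -2.843 -0.156
vertex 2.964 -1.487 1.349
vertex 1.946 -1.744 0.533
endloop
endfacet
facet normal -0.538 0.714 0.448
outer loop
vertex 1.946 -1.744 0.533
vertex 3.566 -0.337 0.236
vertex 2.547 -0.593 -0.58
endloop
endfacet
facet normal -0.766 -0.193 -0.613
outer loop
vertex 2.547 -0.593 -0.58
vertex 2.774 -2.843 -0.156
vertex 1.946 -1.744 0.533
endloop
endfacet
facet normal 0.766 0.193 0.613
outer loop
vertex 2.964 -1.487 1.349
vertex 4.394 -1.436 -0.453
vertex 3.566 -0.337 0.236
endloop
endfacet
facet normal -0.352 -0.673 0.651
outer loop
vertex 3.793 -2.587 0.66
vertex 2.964 -1.487 1.349
vertex 2.774 -2.843 -0.156
endloop
endfacet
facet normal 0.766 0.193 0.613
outer loop
vertex 3.793 -2.587 0.66
vertex 4.394 -1.436 -0.453
vertex 2.964 -1.487 1.349
endloop
endfacet
facet normal 0.352 0.673 -0.651
outer loop
vertex 3.566 -0.337 0.236
vertex 4.394 -1.436 -0.453
vertex 2.547 -0.593 -0.58
endloop
endfacet
facet normal -0.766 -0.193 -0.613
outer loop
vertex 3.376 -1.693 -1.269
vertex 2.774 -2.843 -0.156
vertex 2.547 -0.593 -0.58
endloop
endfacet
facet normal 0.352 0.673 -0.651
outer loop
vertex 2.547 -0.593 -0.58
vertex 4.394 -1.436 -0.453
vertex 3.376 -1.693 -1.269
endloop
endfacet
facet normal 0.538 -0.715 -0.447
outer loop
vertex 3.376 -1.693 -1.269
vertex 3.793 -2.587 0.66
vertex 2.774 -2.843 -0.156
endloop
endfacet
facet normal 0.539 -0.714 -0.447
outer loop
vertex 4.394 -1.436 -0.453
vertex 3.793 -2.587 0.66
vertex 3.376 -1.693 -1.269
endloop
endfacet

endsolid


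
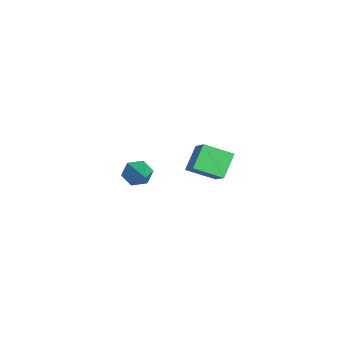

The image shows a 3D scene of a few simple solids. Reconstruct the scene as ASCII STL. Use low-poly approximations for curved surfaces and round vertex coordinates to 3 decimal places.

solid 
facet normal -0.821 -0.101 -0.562
outer loop
vertex -0.135 -0.108 2.792
vertex 0.064 0.972 2.308
vertex 0.488 -0.591 1.968
endloop
endfacet
facet normal -0.165 -0.900 0.403
outer loop
vertex 1.456 -0.472 2.632
vertex -0.135 -0.108 2.792
vertex 0.488 -0.591 1.968
endloop
endfacet
facet normal -0.821 -0.100 -0.562
outer loop
vertex 0.488 -0.591 1.968
vertex 0.064 0.972 2.308
vertex 0.687 0.489 1.485
endloop
endfacet
facet normal 0.547 -0.424 -0.722
outer loop
vertex 0.687 0.489 1.485
vertex 1.456 -0.472 2.632
vertex 0.488 -0.591 1.968
endloop
endfacet
facet normal -0.547 0.424 0.722
outer loop
vertex -0.135 -0.108 2.792
vertex 1.032 1.091 2.972
vertex 0.064 0.972 2.308
endloop
endfacet
facet normal -0.165 -0.900 0.403
outer loop
vertex 0.833 0.011 3.455
vertex -0.135 -0.108 2.792
vertex 1.456 -0.472 2.632
endloop
endfacet
facet normal -0.547 0.424 0.722
outer loop
vertex 0.833 0.011 3.455
vertex 1.032 1.091 2.972
vertex -0.135 -0.108 2.792
endloop
endfacet
facet normal 0.166 0.900 -0.403
outer loop
vertex 0.064 0.972 2.308
vertex 1.032 1.091 2.972
vertex 0.687 0.489 1.485
endloop
endfacet
facet normal 0.547 -0.424 -0.722
outer loop
vertex 1.655 0.608 2.148
vertex 1.456 -0.472 2.632
vertex 0.687 0.489 1.485
endloop
endfacet
facet normal 0.165 0.900 -0.403
outer loop
vertex 0.687 0.489 1.485
vertex 1.032 1.091 2.972
vertex 1.655 0.608 2.148
endloop
endfacet
facet normal 0.821 0.101 0.562
outer loop
vertex 1.655 0.608 2.148
vertex 0.833 0.011 3.455
vertex 1.456 -0.472 2.632
endloop
endfacet
facet normal 0.821 0.100 0.562
outer loop
vertex 1.032 1.091 2.972
vertex 0.833 0.011 3.455
vertex 1.655 0.608 2.148
endloop
endfacet
facet normal -0.911 -0.049 -0.410
outer loop
vertex -4.073 -1.96 -1.6
vertex -4.322 -1.685 -1.079
vertex -4.122 -1.323 -1.567
endloop
endfacet
facet normal 0.650 0.089 -0.755
outer loop
vertex -4.073 -1.96 -1.6
vertex -4.122 -1.323 -1.567
vertex -2.638 -1.595 -0.321
endloop
endfacet
facet normal -0.911 -0.050 -0.410
outer loop
vertex -4.122 -1.323 -1.567
vertex -4.322 -1.685 -1.079
vertex -4.372 -1.048 -1.046
endloop
endfacet
facet normal 0.392 0.878 -0.275
outer loop
vertex -4.122 -1.323 -1.567
vertex -4.372 -1.048 -1.046
vertex -2.638 -1.595 -0.321
endloop
endfacet
facet normal -0.911 -0.050 -0.410
outer loop
vertex -4.372 -1.048 -1.046
vertex -4.322 -1.685 -1.079
vertex -4.572 -1.41 -0.558
endloop
endfacet
facet normal 0.004 0.802 0.597
outer loop
vertex -4.372 -1.048 -1.046
vertex -4.572 -1.41 -0.558
vertex -2.638 -1.595 -0.321
endloop
endfacet
facet normal -0.910 -0.049 -0.411
outer loop
vertex -4.572 -1.41 -0.558
vertex -4.322 -1.685 -1.079
vertex -4.523 -2.048 -0.591
endloop
endfacet
facet normal -0.127 -0.061 0.990
outer loop
vertex -4.572 -1.41 -0.558
vertex -4.523 -2.048 -0.591
vertex -2.638 -1.595 -0.321
endloop
endfacet
facet normal -0.910 -0.049 -0.411
outer loop
vertex -4.523 -2.048 -0.591
vertex -4.322 -1.685 -1.079
vertex -4.273 -2.323 -1.112
endloop
endfacet
facet normal 0.131 -0.849 0.511
outer loop
vertex -4.523 -2.048 -0.591
vertex -4.273 -2.323 -1.112
vertex -2.638 -1.595 -0.321
endloop
endfacet
facet normal -0.911 -0.049 -0.410
outer loop
vertex -4.273 -2.323 -1.112
vertex -4.322 -1.685 -1.079
vertex -4.073 -1.96 -1.6
endloop
endfacet
facet normal 0.520 -0.774 -0.362
outer loop
vertex -4.273 -2.323 -1.112
vertex -4.073 -1.96 -1.6
vertex -2.638 -1.595 -0.321
endloop
endfacet

endsolid


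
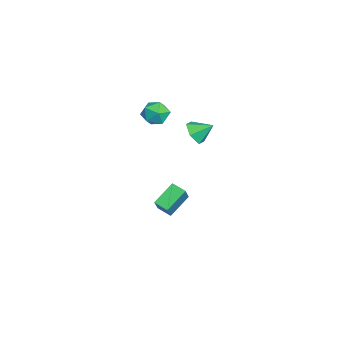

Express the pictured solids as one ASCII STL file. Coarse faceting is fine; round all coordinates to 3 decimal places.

solid 
facet normal -0.343 0.932 -0.113
outer loop
vertex -1.891 2.015 1.989
vertex -2.294 1.953 2.701
vertex -1.524 2.235 2.689
endloop
endfacet
facet normal 0.294 0.857 -0.424
outer loop
vertex -1.891 2.015 1.989
vertex -1.524 2.235 2.689
vertex -1.107 1.812 2.123
endloop
endfacet
facet normal 0.243 0.337 -0.910
outer loop
vertex -1.891 2.015 1.989
vertex -1.107 1.812 2.123
vertex -1.62 1.268 1.785
endloop
endfacet
facet normal -0.427 0.091 -0.900
outer loop
vertex -1.891 2.015 1.989
vertex -1.62 1.268 1.785
vertex -2.353 1.356 2.142
endloop
endfacet
facet normal -0.790 0.459 -0.407
outer loop
vertex -1.891 2.015 1.989
vertex -2.353 1.356 2.142
vertex -2.294 1.953 2.701
endloop
endfacet
facet normal 0.759 0.646 0.076
outer loop
vertex -1.107 1.812 2.123
vertex -1.524 2.235 2.689
vertex -1.027 1.624 2.918
endloop
endfacet
facet normal -0.273 0.770 0.577
outer loop
vertex -1.524 2.235 2.689
vertex -2.294 1.953 2.701
vertex -1.76 1.712 3.275
endloop
endfacet
facet normal -0.995 0.004 0.101
outer loop
vertex -2.294 1.953 2.701
vertex -2.353 1.356 2.142
vertex -2.273 1.168 2.937
endloop
endfacet
facet normal -0.409 -0.593 -0.694
outer loop
vertex -2.353 1.356 2.142
vertex -1.62 1.268 1.785
vertex -1.856 0.745 2.371
endloop
endfacet
facet normal 0.676 -0.196 -0.711
outer loop
vertex -1.62 1.268 1.785
vertex -1.107 1.812 2.123
vertex -1.086 1.027 2.359
endloop
endfacet
facet normal 0.427 -0.091 0.900
outer loop
vertex -1.489 0.965 3.071
vertex -1.027 1.624 2.918
vertex -1.76 1.712 3.275
endloop
endfacet
facet normal -0.243 -0.337 0.910
outer loop
vertex -1.489 0.965 3.071
vertex -1.76 1.712 3.275
vertex -2.273 1.168 2.937
endloop
endfacet
facet normal -0.294 -0.857 0.424
outer loop
vertex -1.489 0.965 3.071
vertex -2.273 1.168 2.937
vertex -1.856 0.745 2.371
endloop
endfacet
facet normal 0.343 -0.932 0.113
outer loop
vertex -1.489 0.965 3.071
vertex -1.856 0.745 2.371
vertex -1.086 1.027 2.359
endloop
endfacet
facet normal 0.790 -0.459 0.407
outer loop
vertex -1.489 0.965 3.071
vertex -1.086 1.027 2.359
vertex -1.027 1.624 2.918
endloop
endfacet
facet normal 0.409 0.593 0.694
outer loop
vertex -1.76 1.712 3.275
vertex -1.027 1.624 2.918
vertex -1.524 2.235 2.689
endloop
endfacet
facet normal -0.676 0.196 0.711
outer loop
vertex -2.273 1.168 2.937
vertex -1.76 1.712 3.275
vertex -2.294 1.953 2.701
endloop
endfacet
facet normal -0.759 -0.646 -0.076
outer loop
vertex -1.856 0.745 2.371
vertex -2.273 1.168 2.937
vertex -2.353 1.356 2.142
endloop
endfacet
facet normal 0.273 -0.770 -0.577
outer loop
vertex -1.086 1.027 2.359
vertex -1.856 0.745 2.371
vertex -1.62 1.268 1.785
endloop
endfacet
facet normal 0.995 -0.004 -0.101
outer loop
vertex -1.027 1.624 2.918
vertex -1.086 1.027 2.359
vertex -1.107 1.812 2.123
endloop
endfacet
facet normal -0.142 -0.816 -0.560
outer loop
vertex 1.1 3.026 2.668
vertex 0.434 3.317 2.413
vertex 1.088 3.463 2.034
endloop
endfacet
facet normal 0.914 0.342 0.218
outer loop
vertex 1.1 3.026 2.668
vertex 1.088 3.463 2.034
vertex 0.586 4.183 3.007
endloop
endfacet
facet normal -0.142 -0.816 -0.560
outer loop
vertex 1.088 3.463 2.034
vertex 0.434 3.317 2.413
vertex 0.422 3.754 1.779
endloop
endfacet
facet normal 0.484 0.804 -0.346
outer loop
vertex 1.088 3.463 2.034
vertex 0.422 3.754 1.779
vertex 0.586 4.183 3.007
endloop
endfacet
facet normal -0.143 -0.816 -0.560
outer loop
vertex 0.422 3.754 1.779
vertex 0.434 3.317 2.413
vertex -0.232 3.608 2.159
endloop
endfacet
facet normal -0.355 0.896 -0.266
outer loop
vertex 0.422 3.754 1.779
vertex -0.232 3.608 2.159
vertex 0.586 4.183 3.007
endloop
endfacet
facet normal -0.144 -0.817 -0.559
outer loop
vertex -0.232 3.608 2.159
vertex 0.434 3.317 2.413
vertex -0.22 3.172 2.793
endloop
endfacet
facet normal -0.761 0.527 0.377
outer loop
vertex -0.232 3.608 2.159
vertex -0.22 3.172 2.793
vertex 0.586 4.183 3.007
endloop
endfacet
facet normal -0.144 -0.817 -0.559
outer loop
vertex -0.22 3.172 2.793
vertex 0.434 3.317 2.413
vertex 0.446 2.881 3.047
endloop
endfacet
facet normal -0.331 0.065 0.941
outer loop
vertex -0.22 3.172 2.793
vertex 0.446 2.881 3.047
vertex 0.586 4.183 3.007
endloop
endfacet
facet normal -0.143 -0.817 -0.559
outer loop
vertex 0.446 2.881 3.047
vertex 0.434 3.317 2.413
vertex 1.1 3.026 2.668
endloop
endfacet
facet normal 0.506 -0.028 0.862
outer loop
vertex 0.446 2.881 3.047
vertex 1.1 3.026 2.668
vertex 0.586 4.183 3.007
endloop
endfacet
facet normal -0.648 0.142 -0.749
outer loop
vertex -2.754 2.546 -3.891
vertex -2.294 3.178 -4.169
vertex -1.97 1.598 -4.749
endloop
endfacet
facet normal -0.555 -0.762 0.335
outer loop
vertex -0.986 1.382 -3.611
vertex -2.754 2.546 -3.891
vertex -1.97 1.598 -4.749
endloop
endfacet
facet normal -0.648 0.142 -0.749
outer loop
vertex -1.97 1.598 -4.749
vertex -2.294 3.178 -4.169
vertex -1.51 2.23 -5.027
endloop
endfacet
facet normal 0.523 -0.632 -0.572
outer loop
vertex -1.51 2.23 -5.027
vertex -0.986 1.382 -3.611
vertex -1.97 1.598 -4.749
endloop
endfacet
facet normal -0.523 0.632 0.572
outer loop
vertex -2.754 2.546 -3.891
vertex -1.31 2.962 -3.031
vertex -2.294 3.178 -4.169
endloop
endfacet
facet normal -0.555 -0.762 0.335
outer loop
vertex -1.77 2.33 -2.753
vertex -2.754 2.546 -3.891
vertex -0.986 1.382 -3.611
endloop
endfacet
facet normal -0.523 0.632 0.572
outer loop
vertex -1.77 2.33 -2.753
vertex -1.31 2.962 -3.031
vertex -2.754 2.546 -3.891
endloop
endfacet
facet normal 0.555 0.762 -0.335
outer loop
vertex -2.294 3.178 -4.169
vertex -1.31 2.962 -3.031
vertex -1.51 2.23 -5.027
endloop
endfacet
facet normal 0.523 -0.632 -0.572
outer loop
vertex -0.526 2.014 -3.889
vertex -0.986 1.382 -3.611
vertex -1.51 2.23 -5.027
endloop
endfacet
facet normal 0.555 0.762 -0.335
outer loop
vertex -1.51 2.23 -5.027
vertex -1.31 2.962 -3.031
vertex -0.526 2.014 -3.889
endloop
endfacet
facet normal 0.648 -0.142 0.749
outer loop
vertex -0.526 2.014 -3.889
vertex -1.77 2.33 -2.753
vertex -0.986 1.382 -3.611
endloop
endfacet
facet normal 0.648 -0.142 0.749
outer loop
vertex -1.31 2.962 -3.031
vertex -1.77 2.33 -2.753
vertex -0.526 2.014 -3.889
endloop
endfacet

endsolid


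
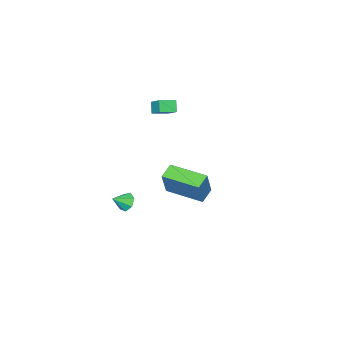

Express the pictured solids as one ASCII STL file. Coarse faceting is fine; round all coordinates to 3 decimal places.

solid 
facet normal -0.786 0.287 -0.548
outer loop
vertex 1.831 -1.245 -0.763
vertex 1.538 -1.036 -0.234
vertex 1.929 -0.716 -0.627
endloop
endfacet
facet normal 0.907 -0.061 -0.418
outer loop
vertex 1.831 -1.245 -0.763
vertex 1.929 -0.716 -0.627
vertex 2.322 -1.324 0.314
endloop
endfacet
facet normal -0.786 0.287 -0.548
outer loop
vertex 1.929 -0.716 -0.627
vertex 1.538 -1.036 -0.234
vertex 1.732 -0.428 -0.194
endloop
endfacet
facet normal 0.832 0.554 0.010
outer loop
vertex 1.929 -0.716 -0.627
vertex 1.732 -0.428 -0.194
vertex 2.322 -1.324 0.314
endloop
endfacet
facet normal -0.785 0.287 -0.549
outer loop
vertex 1.732 -0.428 -0.194
vertex 1.538 -1.036 -0.234
vertex 1.389 -0.598 0.208
endloop
endfacet
facet normal 0.427 0.642 0.636
outer loop
vertex 1.732 -0.428 -0.194
vertex 1.389 -0.598 0.208
vertex 2.322 -1.324 0.314
endloop
endfacet
facet normal -0.784 0.288 -0.550
outer loop
vertex 1.389 -0.598 0.208
vertex 1.538 -1.036 -0.234
vertex 1.157 -1.098 0.277
endloop
endfacet
facet normal -0.005 0.139 0.990
outer loop
vertex 1.389 -0.598 0.208
vertex 1.157 -1.098 0.277
vertex 2.322 -1.324 0.314
endloop
endfacet
facet normal -0.784 0.288 -0.550
outer loop
vertex 1.157 -1.098 0.277
vertex 1.538 -1.036 -0.234
vertex 1.212 -1.551 -0.039
endloop
endfacet
facet normal -0.138 -0.578 0.804
outer loop
vertex 1.157 -1.098 0.277
vertex 1.212 -1.551 -0.039
vertex 2.322 -1.324 0.314
endloop
endfacet
facet normal -0.784 0.288 -0.549
outer loop
vertex 1.212 -1.551 -0.039
vertex 1.538 -1.036 -0.234
vertex 1.512 -1.617 -0.502
endloop
endfacet
facet normal 0.128 -0.967 0.221
outer loop
vertex 1.212 -1.551 -0.039
vertex 1.512 -1.617 -0.502
vertex 2.322 -1.324 0.314
endloop
endfacet
facet normal -0.785 0.288 -0.549
outer loop
vertex 1.512 -1.617 -0.502
vertex 1.538 -1.036 -0.234
vertex 1.831 -1.245 -0.763
endloop
endfacet
facet normal 0.593 -0.737 -0.325
outer loop
vertex 1.512 -1.617 -0.502
vertex 1.831 -1.245 -0.763
vertex 2.322 -1.324 0.314
endloop
endfacet
facet normal -0.904 -0.208 0.374
outer loop
vertex 1.868 2.512 4.663
vertex 1.342 4.583 4.544
vertex 1.29 2.278 3.135
endloop
endfacet
facet normal 0.245 -0.968 0.056
outer loop
vertex 2.158 2.477 2.776
vertex 1.868 2.512 4.663
vertex 1.29 2.278 3.135
endloop
endfacet
facet normal -0.904 -0.208 0.373
outer loop
vertex 1.29 2.278 3.135
vertex 1.342 4.583 4.544
vertex 0.765 4.349 3.016
endloop
endfacet
facet normal -0.350 -0.142 -0.926
outer loop
vertex 0.765 4.349 3.016
vertex 2.158 2.477 2.776
vertex 1.29 2.278 3.135
endloop
endfacet
facet normal 0.350 0.142 0.926
outer loop
vertex 1.868 2.512 4.663
vertex 2.21 4.782 4.185
vertex 1.342 4.583 4.544
endloop
endfacet
facet normal 0.245 -0.968 0.056
outer loop
vertex 2.735 2.711 4.304
vertex 1.868 2.512 4.663
vertex 2.158 2.477 2.776
endloop
endfacet
facet normal 0.351 0.142 0.926
outer loop
vertex 2.735 2.711 4.304
vertex 2.21 4.782 4.185
vertex 1.868 2.512 4.663
endloop
endfacet
facet normal -0.245 0.968 -0.056
outer loop
vertex 1.342 4.583 4.544
vertex 2.21 4.782 4.185
vertex 0.765 4.349 3.016
endloop
endfacet
facet normal -0.351 -0.142 -0.926
outer loop
vertex 1.632 4.548 2.657
vertex 2.158 2.477 2.776
vertex 0.765 4.349 3.016
endloop
endfacet
facet normal -0.245 0.968 -0.055
outer loop
vertex 0.765 4.349 3.016
vertex 2.21 4.782 4.185
vertex 1.632 4.548 2.657
endloop
endfacet
facet normal 0.904 0.208 -0.373
outer loop
vertex 1.632 4.548 2.657
vertex 2.735 2.711 4.304
vertex 2.158 2.477 2.776
endloop
endfacet
facet normal 0.904 0.208 -0.374
outer loop
vertex 2.21 4.782 4.185
vertex 2.735 2.711 4.304
vertex 1.632 4.548 2.657
endloop
endfacet
facet normal -0.874 0.437 -0.215
outer loop
vertex -4.64 -3.778 3.595
vertex -4.359 -2.896 4.244
vertex -4.301 -3.415 2.955
endloop
endfacet
facet normal -0.248 -0.780 -0.574
outer loop
vertex -3.401 -3.864 3.176
vertex -4.64 -3.778 3.595
vertex -4.301 -3.415 2.955
endloop
endfacet
facet normal -0.874 0.437 -0.215
outer loop
vertex -4.301 -3.415 2.955
vertex -4.359 -2.896 4.244
vertex -4.02 -2.533 3.604
endloop
endfacet
facet normal 0.418 0.448 -0.790
outer loop
vertex -4.02 -2.533 3.604
vertex -3.401 -3.864 3.176
vertex -4.301 -3.415 2.955
endloop
endfacet
facet normal -0.418 -0.448 0.790
outer loop
vertex -4.64 -3.778 3.595
vertex -3.459 -3.345 4.465
vertex -4.359 -2.896 4.244
endloop
endfacet
facet normal -0.248 -0.780 -0.574
outer loop
vertex -3.74 -4.227 3.816
vertex -4.64 -3.778 3.595
vertex -3.401 -3.864 3.176
endloop
endfacet
facet normal -0.418 -0.448 0.790
outer loop
vertex -3.74 -4.227 3.816
vertex -3.459 -3.345 4.465
vertex -4.64 -3.778 3.595
endloop
endfacet
facet normal 0.248 0.780 0.574
outer loop
vertex -4.359 -2.896 4.244
vertex -3.459 -3.345 4.465
vertex -4.02 -2.533 3.604
endloop
endfacet
facet normal 0.418 0.448 -0.790
outer loop
vertex -3.12 -2.982 3.825
vertex -3.401 -3.864 3.176
vertex -4.02 -2.533 3.604
endloop
endfacet
facet normal 0.248 0.780 0.574
outer loop
vertex -4.02 -2.533 3.604
vertex -3.459 -3.345 4.465
vertex -3.12 -2.982 3.825
endloop
endfacet
facet normal 0.874 -0.437 0.215
outer loop
vertex -3.12 -2.982 3.825
vertex -3.74 -4.227 3.816
vertex -3.401 -3.864 3.176
endloop
endfacet
facet normal 0.874 -0.437 0.215
outer loop
vertex -3.459 -3.345 4.465
vertex -3.74 -4.227 3.816
vertex -3.12 -2.982 3.825
endloop
endfacet

endsolid


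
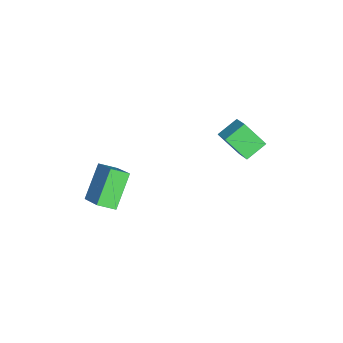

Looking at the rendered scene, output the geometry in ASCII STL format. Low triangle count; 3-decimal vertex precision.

solid 
facet normal -0.617 0.619 0.486
outer loop
vertex -3.423 3.552 1.825
vertex -2.354 4.097 2.488
vertex -3.247 4.669 0.624
endloop
endfacet
facet normal -0.780 -0.397 -0.483
outer loop
vertex -2.446 3.863 -0.008
vertex -3.423 3.552 1.825
vertex -3.247 4.669 0.624
endloop
endfacet
facet normal -0.616 0.620 0.486
outer loop
vertex -3.247 4.669 0.624
vertex -2.354 4.097 2.488
vertex -2.178 5.213 1.286
endloop
endfacet
facet normal 0.107 0.677 -0.728
outer loop
vertex -2.178 5.213 1.286
vertex -2.446 3.863 -0.008
vertex -3.247 4.669 0.624
endloop
endfacet
facet normal -0.107 -0.677 0.728
outer loop
vertex -3.423 3.552 1.825
vertex -1.553 3.291 1.856
vertex -2.354 4.097 2.488
endloop
endfacet
facet normal -0.780 -0.397 -0.483
outer loop
vertex -2.622 2.747 1.194
vertex -3.423 3.552 1.825
vertex -2.446 3.863 -0.008
endloop
endfacet
facet normal -0.107 -0.677 0.728
outer loop
vertex -2.622 2.747 1.194
vertex -1.553 3.291 1.856
vertex -3.423 3.552 1.825
endloop
endfacet
facet normal 0.781 0.397 0.483
outer loop
vertex -2.354 4.097 2.488
vertex -1.553 3.291 1.856
vertex -2.178 5.213 1.286
endloop
endfacet
facet normal 0.107 0.677 -0.728
outer loop
vertex -1.377 4.408 0.655
vertex -2.446 3.863 -0.008
vertex -2.178 5.213 1.286
endloop
endfacet
facet normal 0.780 0.397 0.484
outer loop
vertex -2.178 5.213 1.286
vertex -1.553 3.291 1.856
vertex -1.377 4.408 0.655
endloop
endfacet
facet normal 0.617 -0.620 -0.485
outer loop
vertex -1.377 4.408 0.655
vertex -2.622 2.747 1.194
vertex -2.446 3.863 -0.008
endloop
endfacet
facet normal 0.616 -0.620 -0.486
outer loop
vertex -1.553 3.291 1.856
vertex -2.622 2.747 1.194
vertex -1.377 4.408 0.655
endloop
endfacet
facet normal -0.698 -0.483 -0.529
outer loop
vertex 0.73 -2.479 1.059
vertex 0.472 -1.613 0.608
vertex 2.135 -2.849 -0.458
endloop
endfacet
facet normal 0.256 -0.858 0.446
outer loop
vertex 3.468 -1.927 0.552
vertex 0.73 -2.479 1.059
vertex 2.135 -2.849 -0.458
endloop
endfacet
facet normal -0.698 -0.483 -0.528
outer loop
vertex 2.135 -2.849 -0.458
vertex 0.472 -1.613 0.608
vertex 1.876 -1.983 -0.908
endloop
endfacet
facet normal 0.669 -0.175 -0.722
outer loop
vertex 1.876 -1.983 -0.908
vertex 3.468 -1.927 0.552
vertex 2.135 -2.849 -0.458
endloop
endfacet
facet normal -0.669 0.177 0.722
outer loop
vertex 0.73 -2.479 1.059
vertex 1.805 -0.691 1.618
vertex 0.472 -1.613 0.608
endloop
endfacet
facet normal 0.256 -0.858 0.446
outer loop
vertex 2.064 -1.557 2.068
vertex 0.73 -2.479 1.059
vertex 3.468 -1.927 0.552
endloop
endfacet
facet normal -0.668 0.176 0.723
outer loop
vertex 2.064 -1.557 2.068
vertex 1.805 -0.691 1.618
vertex 0.73 -2.479 1.059
endloop
endfacet
facet normal -0.255 0.858 -0.446
outer loop
vertex 0.472 -1.613 0.608
vertex 1.805 -0.691 1.618
vertex 1.876 -1.983 -0.908
endloop
endfacet
facet normal 0.669 -0.177 -0.722
outer loop
vertex 3.21 -1.061 0.101
vertex 3.468 -1.927 0.552
vertex 1.876 -1.983 -0.908
endloop
endfacet
facet normal -0.256 0.858 -0.446
outer loop
vertex 1.876 -1.983 -0.908
vertex 1.805 -0.691 1.618
vertex 3.21 -1.061 0.101
endloop
endfacet
facet normal 0.698 0.483 0.529
outer loop
vertex 3.21 -1.061 0.101
vertex 2.064 -1.557 2.068
vertex 3.468 -1.927 0.552
endloop
endfacet
facet normal 0.698 0.483 0.528
outer loop
vertex 1.805 -0.691 1.618
vertex 2.064 -1.557 2.068
vertex 3.21 -1.061 0.101
endloop
endfacet

endsolid
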